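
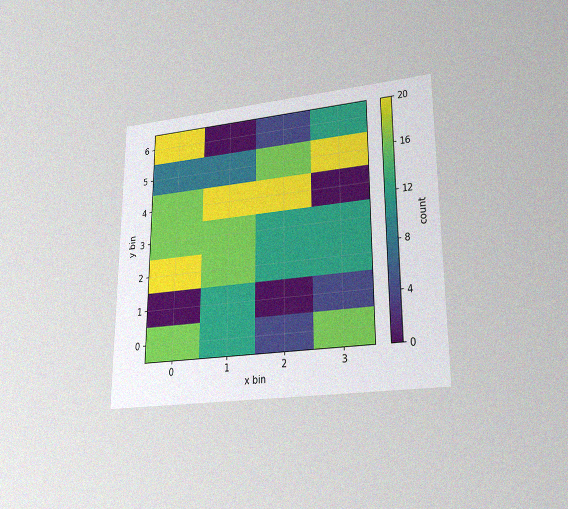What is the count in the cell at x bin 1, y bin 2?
16

The chart is viewed at a slight angle, with some photo noise. Matching the cell (1, 2) against the colorbar gives 16.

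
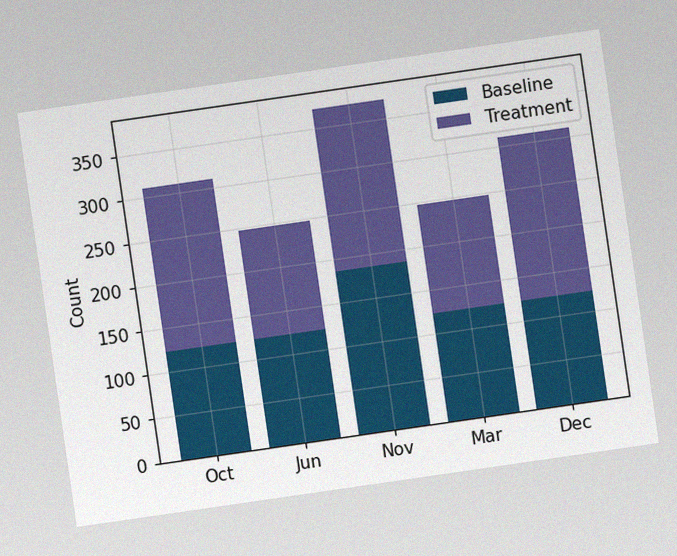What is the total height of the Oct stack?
The chart is tilted about 8° counter-clockwise, with some photo noise. The Oct stack's top reaches 310 on the y-axis.

310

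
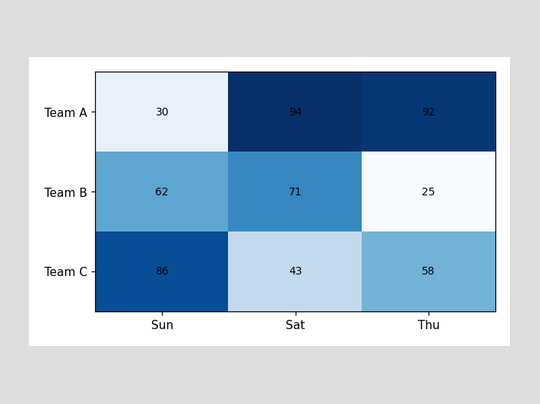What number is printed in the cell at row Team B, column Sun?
62

The (Team B, Sun) cell reads 62.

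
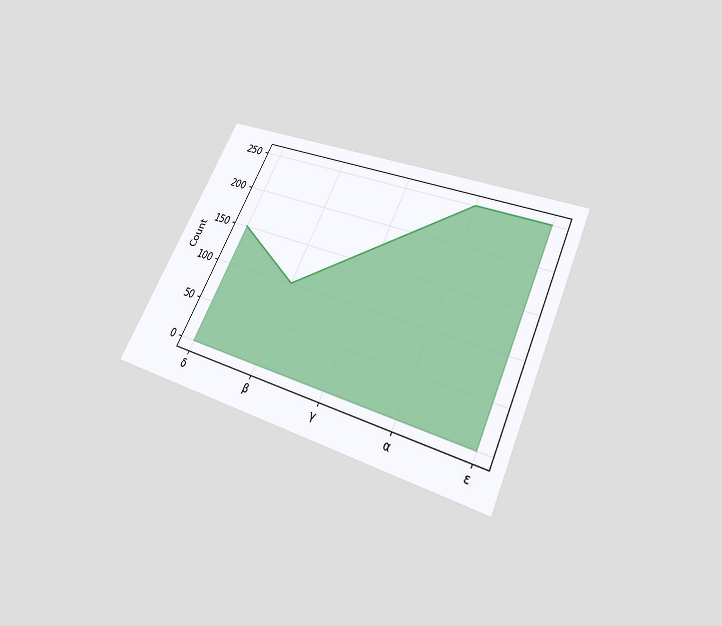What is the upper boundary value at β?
100

The chart is tilted about 25° clockwise and viewed slightly from below. At β the upper boundary is at 100.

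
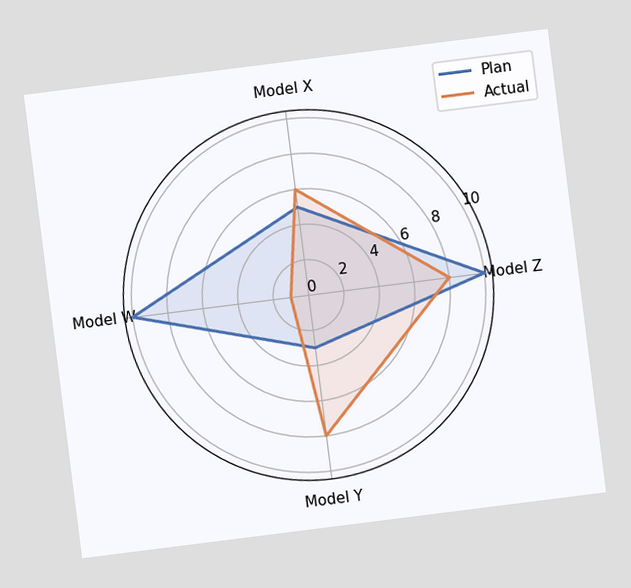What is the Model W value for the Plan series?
The chart is tilted about 7° counter-clockwise. On the Model W axis, Plan reaches 10.

10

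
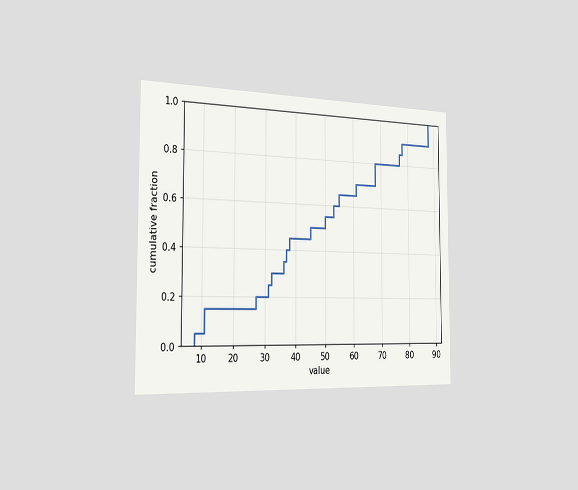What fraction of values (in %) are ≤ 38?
The chart is viewed slightly from the left. At x=38 the ECDF step is at 45%.

45%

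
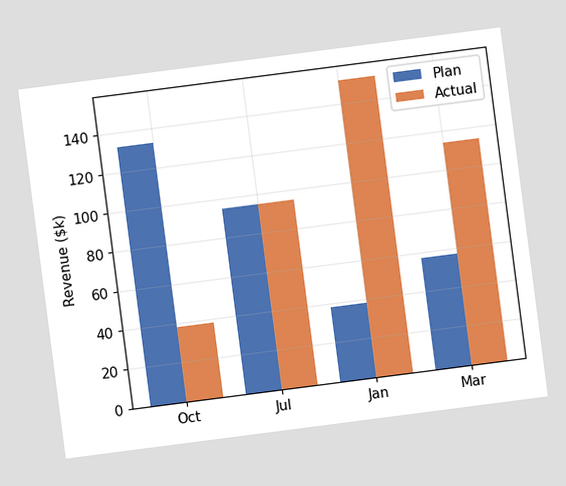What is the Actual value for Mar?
$114k

The chart is tilted about 7° counter-clockwise. The Actual bar at Mar reaches $114k on the y-axis.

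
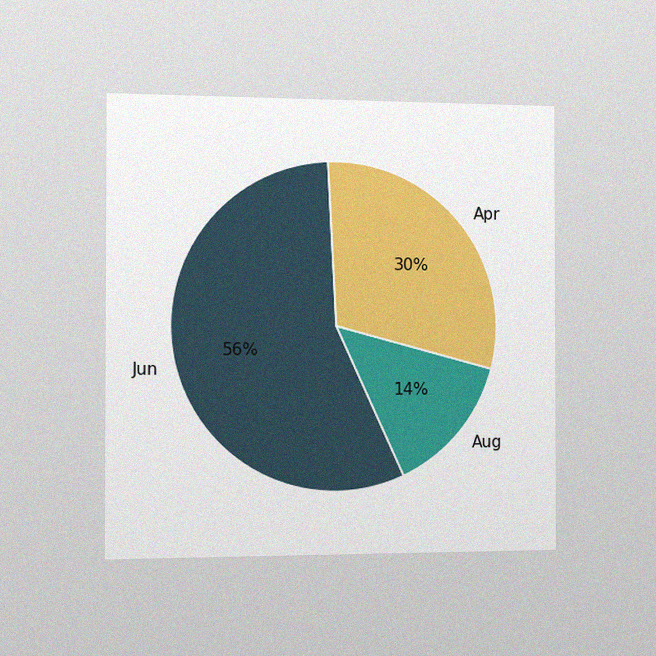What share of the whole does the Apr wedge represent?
30%

The chart is viewed slightly from the left, with some photo noise. The Apr slice takes up 30% of the pie.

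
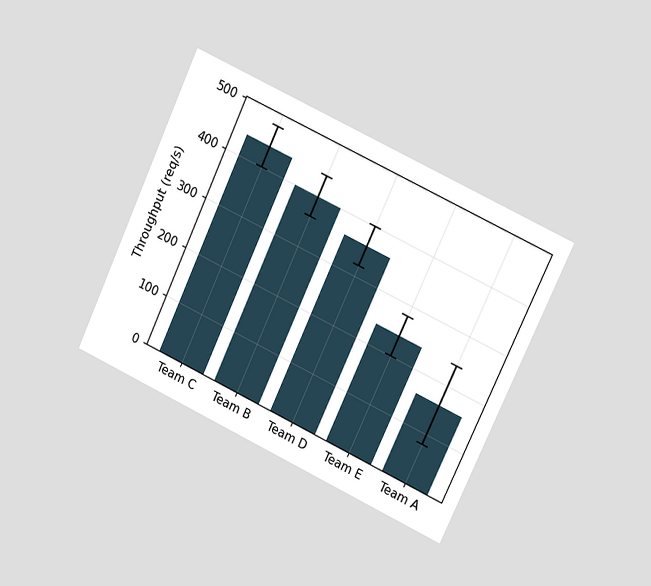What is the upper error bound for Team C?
480req/s

The chart is tilted about 25° clockwise and viewed at a slight angle. The Team C bar's upper whisker reaches 480req/s.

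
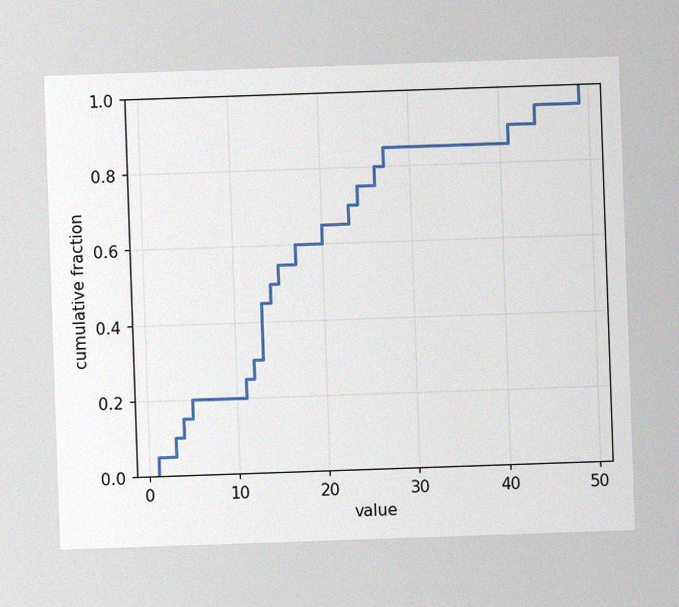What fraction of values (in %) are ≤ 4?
15%

The image has some photo noise and uneven lighting. At x=4 the ECDF step is at 15%.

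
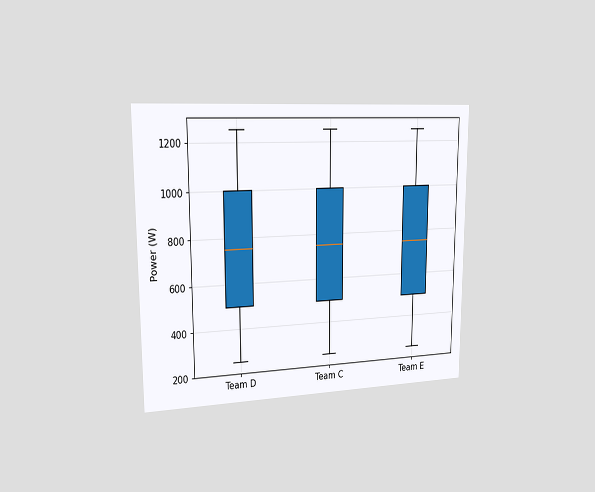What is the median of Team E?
750W

The chart is viewed slightly from the left. The median line in the Team E box sits at 750W.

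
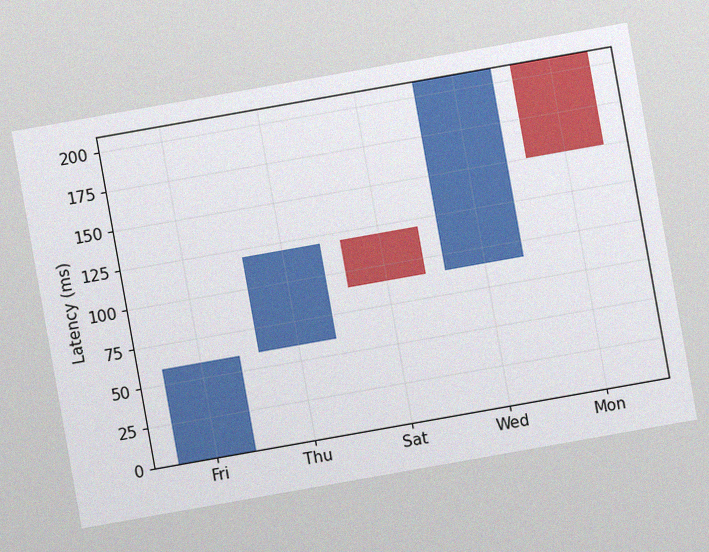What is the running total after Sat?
90ms

The chart is tilted about 10° counter-clockwise, with some photo noise. After Sat the running total reaches 90ms.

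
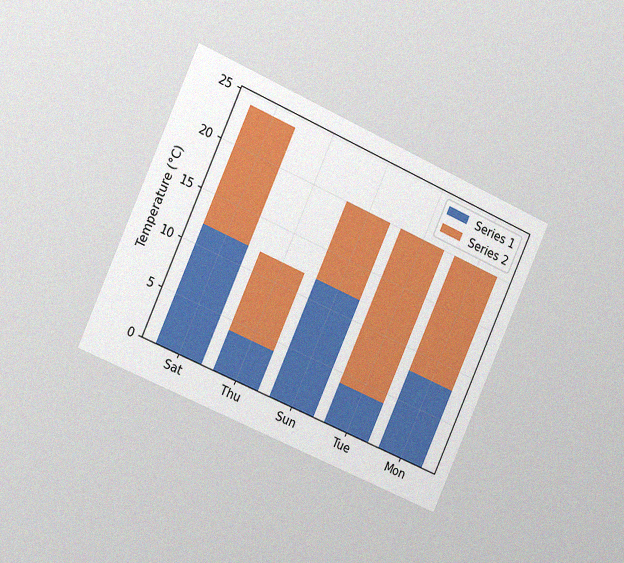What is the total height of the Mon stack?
20°C

The chart is tilted about 24° clockwise and viewed slightly from the left, with some photo noise. The Mon stack's top reaches 20°C on the y-axis.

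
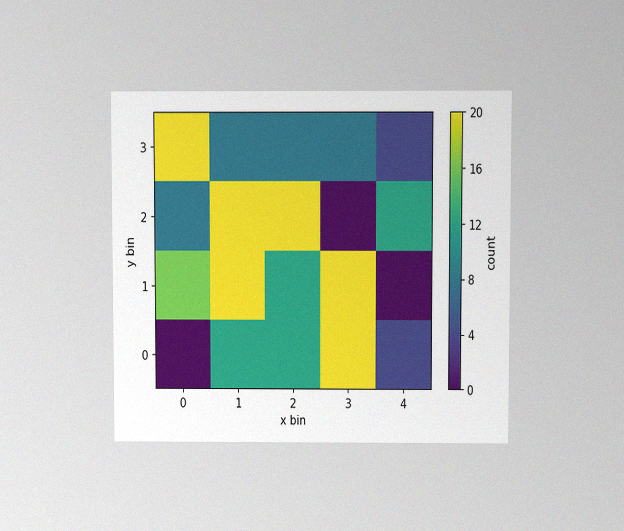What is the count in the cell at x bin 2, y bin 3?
The chart is viewed slightly from above, with some photo noise. Matching the cell (2, 3) against the colorbar gives 8.

8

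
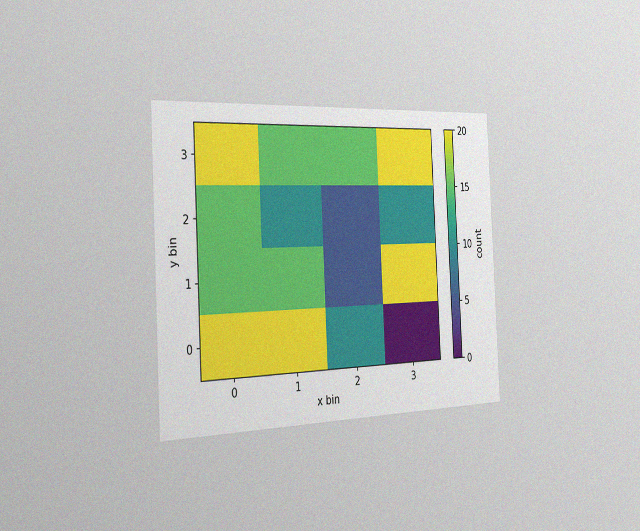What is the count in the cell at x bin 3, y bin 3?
The chart is tilted about 3° counter-clockwise and viewed slightly from the left, with some photo noise. Matching the cell (3, 3) against the colorbar gives 20.

20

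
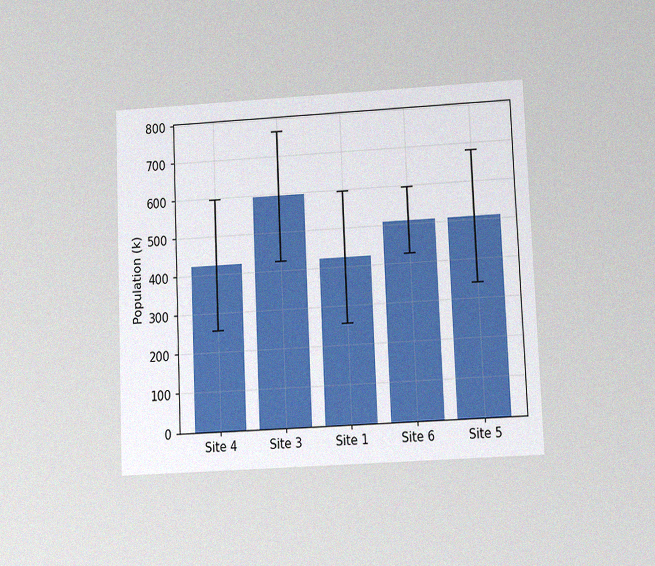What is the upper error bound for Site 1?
The chart is tilted about 2° counter-clockwise and viewed at a slight angle, with some photo noise. The Site 1 bar's upper whisker reaches 595k.

595k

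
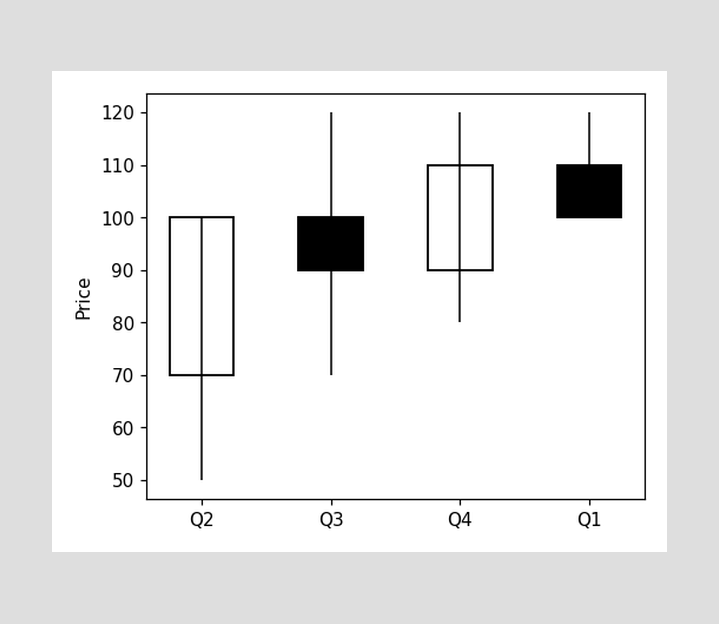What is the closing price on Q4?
The Q4 candle closes at 110.

110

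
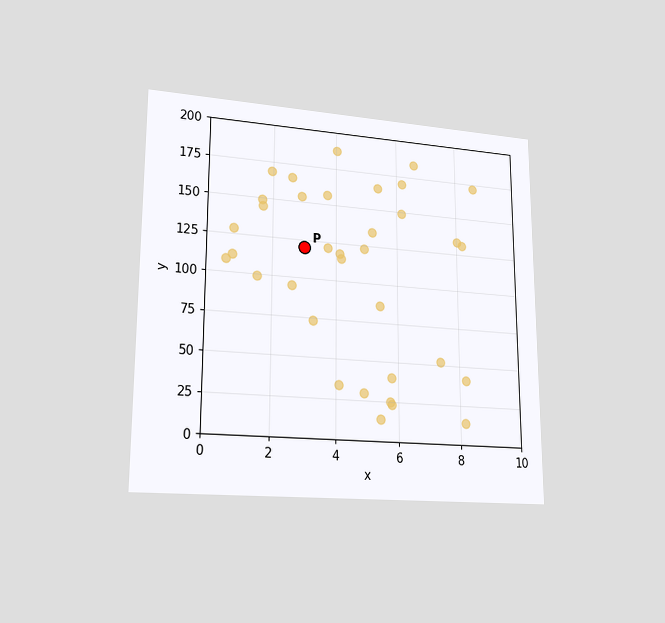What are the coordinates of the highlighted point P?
(3, 120)

The chart is viewed at a slight angle. Following the gridlines from P to each axis, P sits at (3, 120).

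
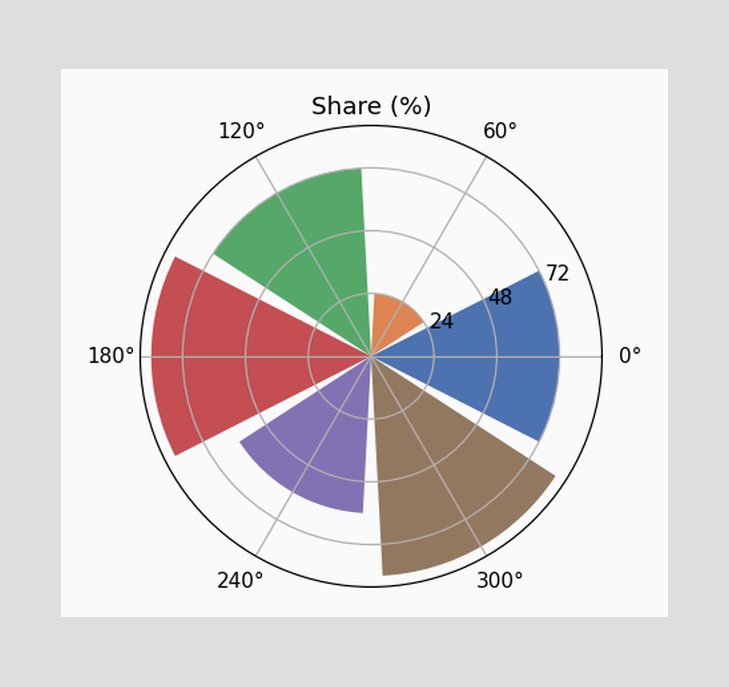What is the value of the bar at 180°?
The bar at 180° reaches 84% on the radial axis.

84%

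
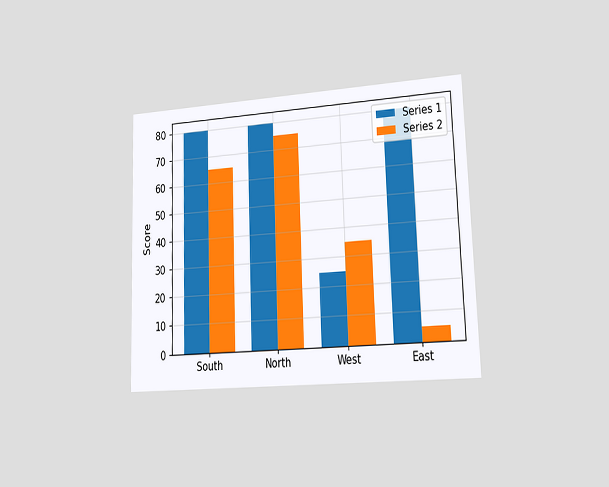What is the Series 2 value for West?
The chart is viewed slightly from the right. The Series 2 bar at West reaches 35 on the y-axis.

35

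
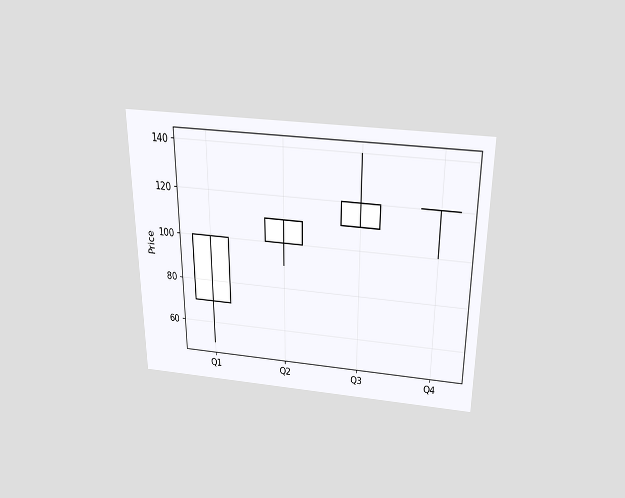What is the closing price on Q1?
The chart is viewed slightly from above. The Q1 candle closes at 100.

100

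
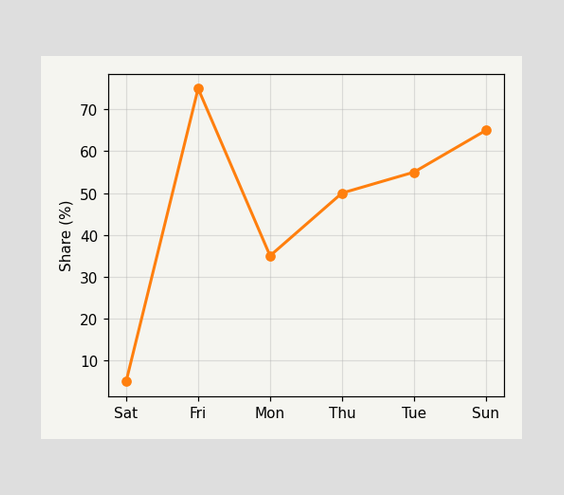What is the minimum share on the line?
5%

The lowest point is at Sat, and reading across to the y-axis gives 5%.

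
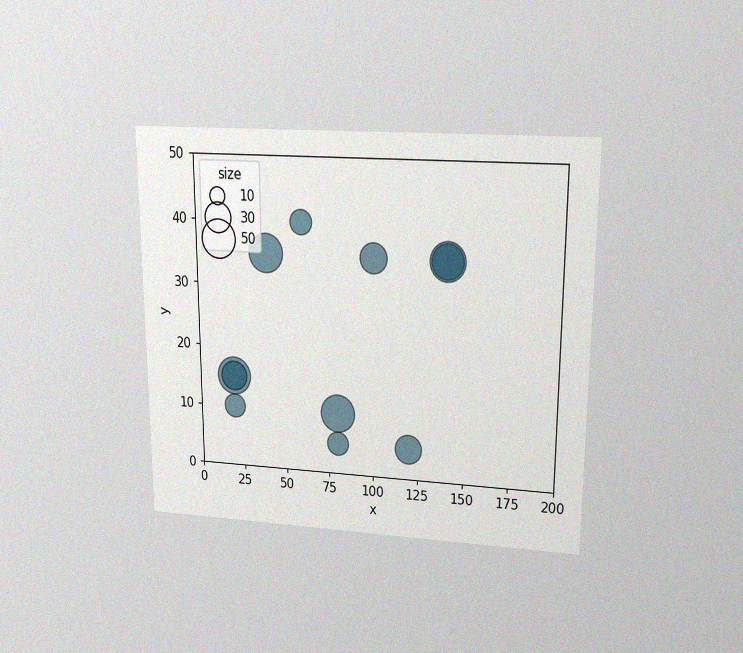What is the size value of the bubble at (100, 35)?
30

The chart is viewed slightly from above, with some photo noise. Matching the bubble at (100, 35) against the size legend gives 30.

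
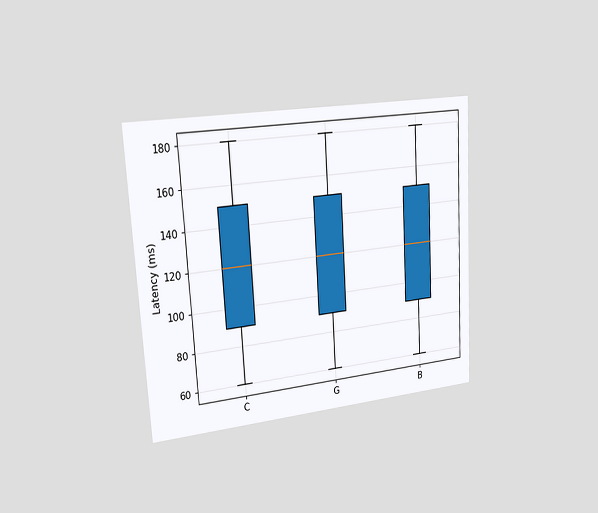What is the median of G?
120ms

The chart is tilted about 3° counter-clockwise and viewed slightly from the left. The median line in the G box sits at 120ms.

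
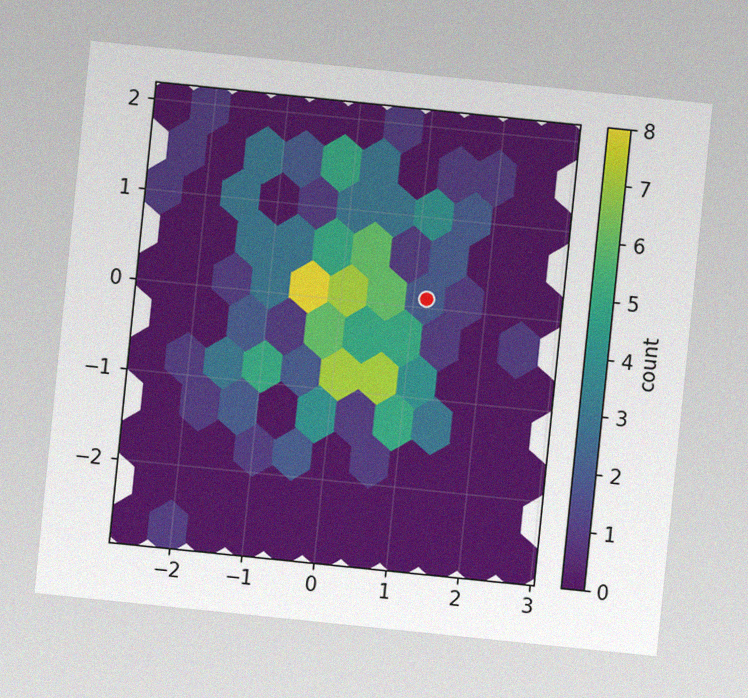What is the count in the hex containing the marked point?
The chart is tilted about 6° clockwise, with some photo noise. The marked hex reads 2 on the colorbar.

2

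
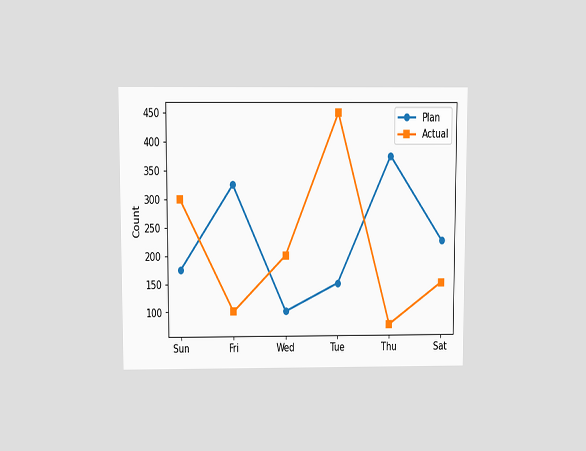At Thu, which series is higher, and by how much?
The chart is viewed slightly from above. At Thu, Plan sits above the other line by 300.

Plan, by 300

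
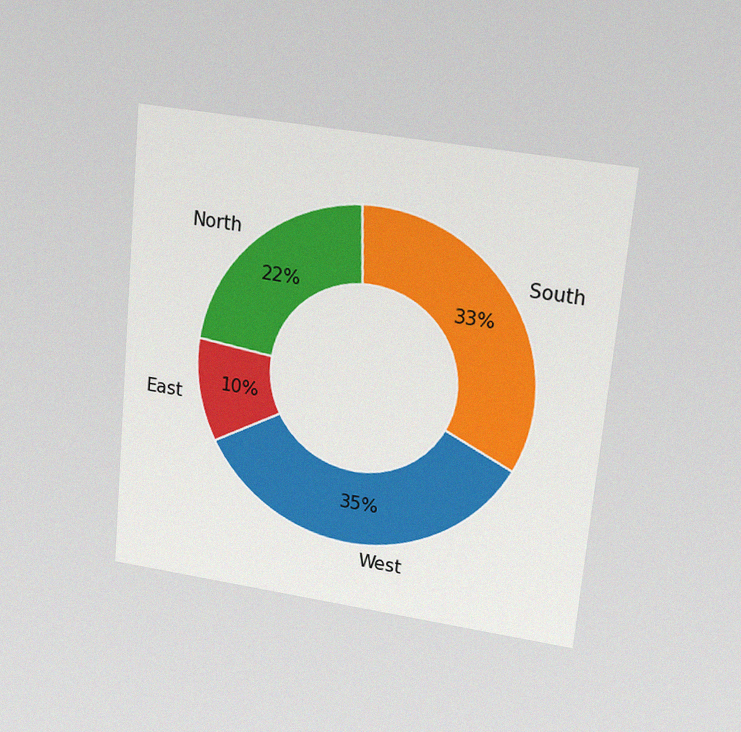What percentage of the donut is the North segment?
The chart is tilted about 5° clockwise and viewed at a slight angle, with some photo noise. The North segment takes up 22% of the ring.

22%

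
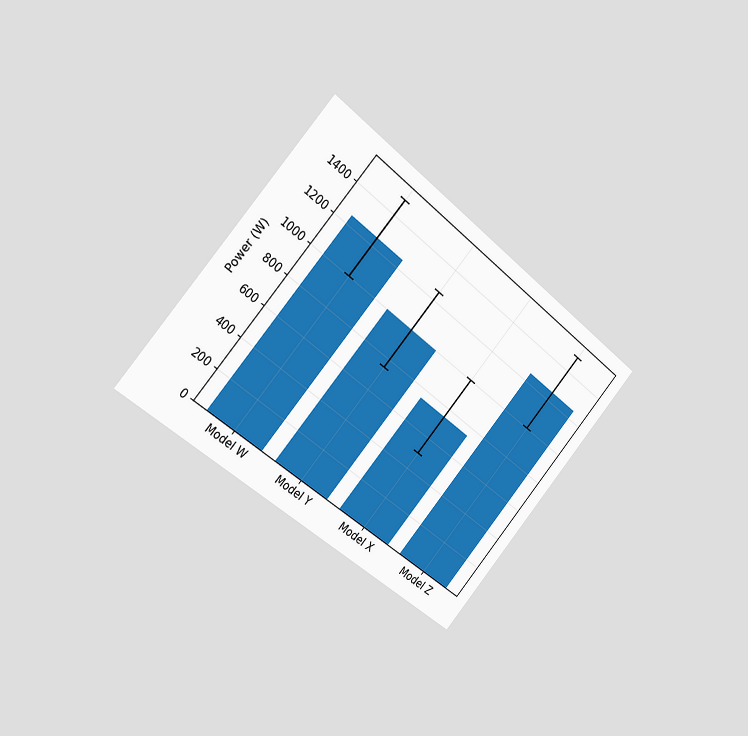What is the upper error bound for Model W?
The chart is tilted about 41° clockwise and viewed slightly from the left. The Model W bar's upper whisker reaches 1500W.

1500W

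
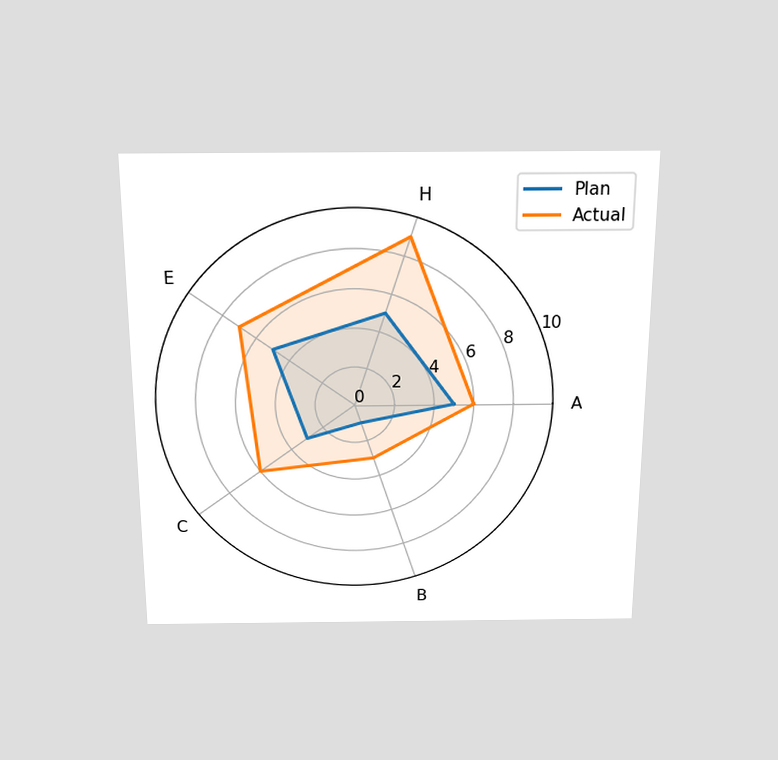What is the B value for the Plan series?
1

The chart is viewed slightly from above. On the B axis, Plan reaches 1.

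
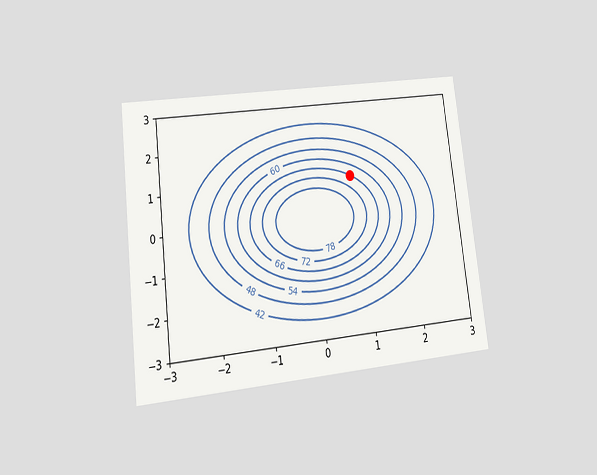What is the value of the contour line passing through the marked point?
66

The chart is tilted about 7° counter-clockwise and viewed at a slight angle. The marked point sits on the contour labelled 66.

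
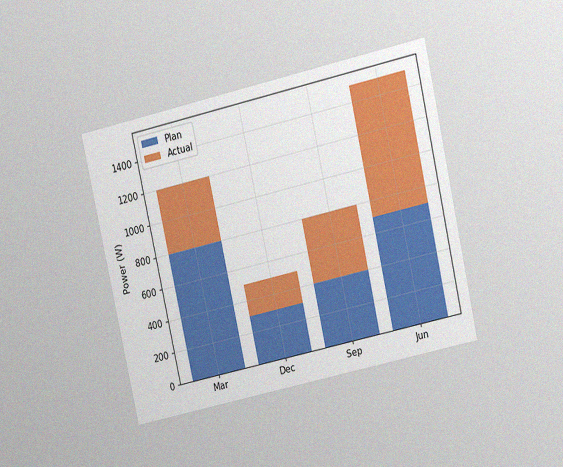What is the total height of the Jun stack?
The chart is tilted about 13° counter-clockwise and viewed at a slight angle, with some photo noise. The Jun stack's top reaches 1500W on the y-axis.

1500W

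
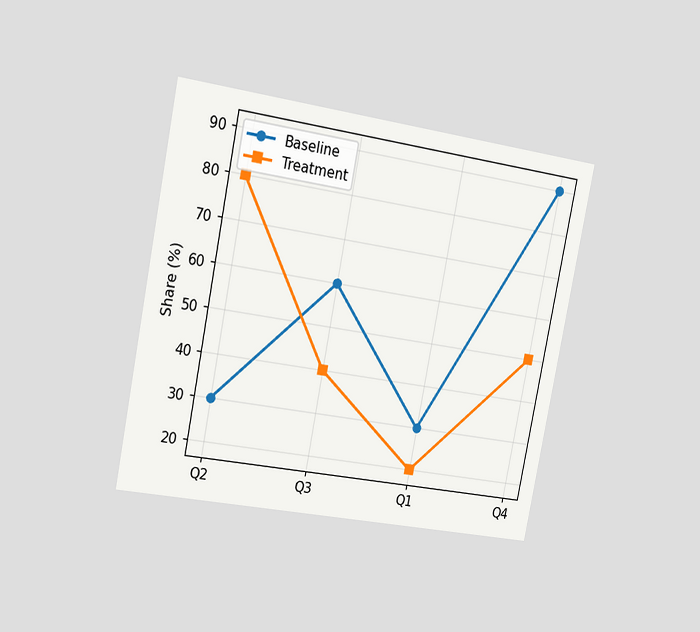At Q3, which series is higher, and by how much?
Baseline, by 20%

The chart is tilted about 11° clockwise and viewed slightly from the left. At Q3, Baseline sits above the other line by 20%.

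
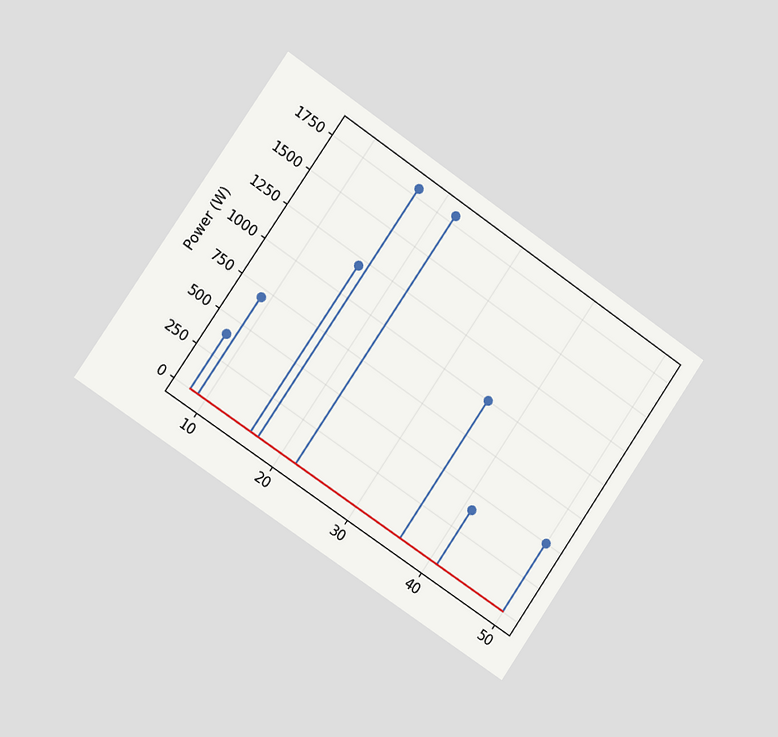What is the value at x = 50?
500W

The chart is tilted about 34° clockwise and viewed slightly from the left. The stem at x=50 reaches 500W.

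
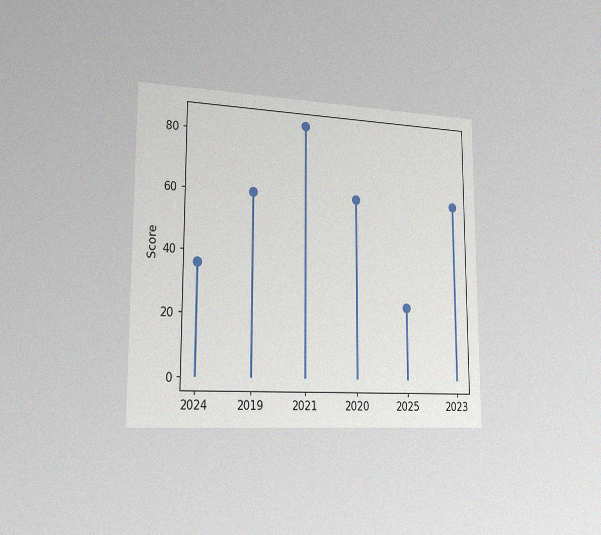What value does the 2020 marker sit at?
The chart is viewed slightly from the left, with some photo noise. The 2020 marker sits at 60.

60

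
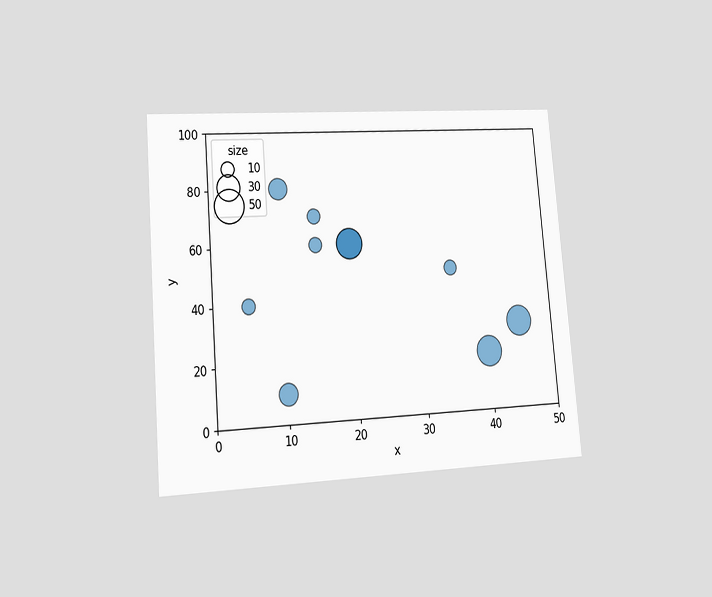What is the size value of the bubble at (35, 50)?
10

The chart is tilted about 5° counter-clockwise and viewed at a slight angle. Matching the bubble at (35, 50) against the size legend gives 10.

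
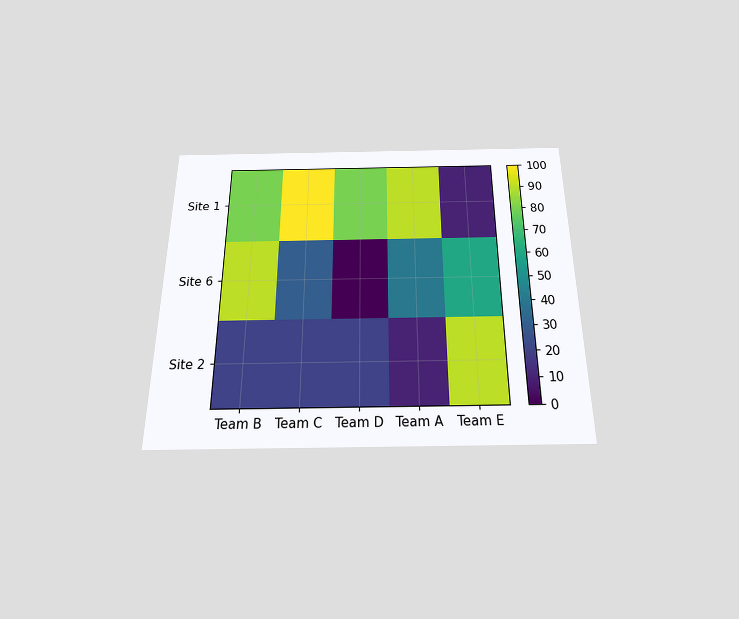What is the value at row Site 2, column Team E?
The chart is viewed slightly from below. Matching cell (Site 2, Team E) against the colorbar gives 90.

90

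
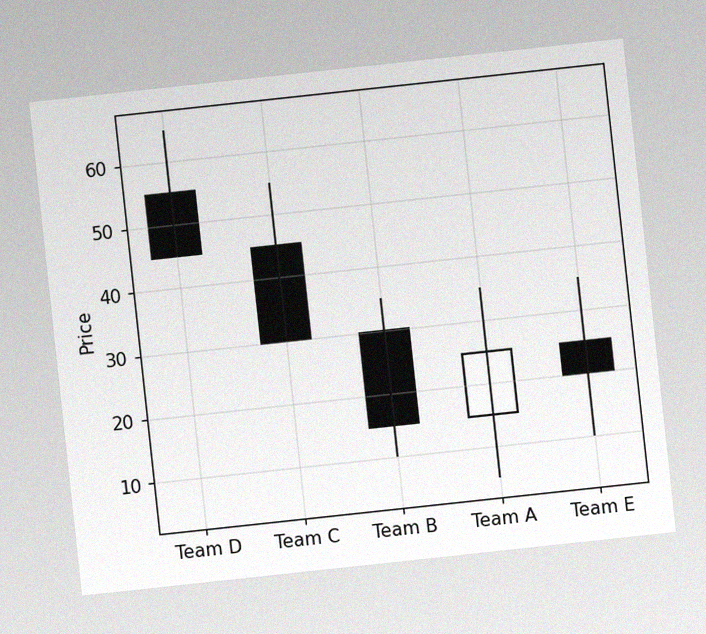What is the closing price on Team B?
The chart is tilted about 6° counter-clockwise, with some photo noise. The Team B candle closes at 15.

15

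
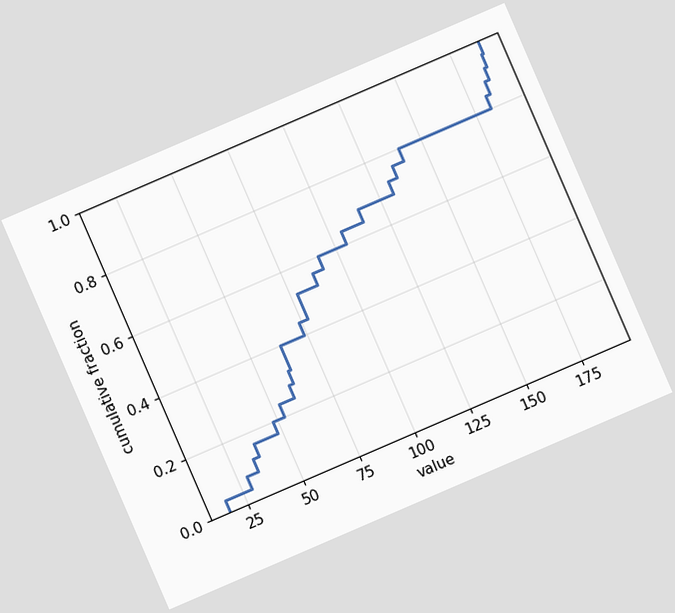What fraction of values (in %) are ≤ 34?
The chart is tilted about 23° counter-clockwise. At x=34 the ECDF step is at 12%.

12%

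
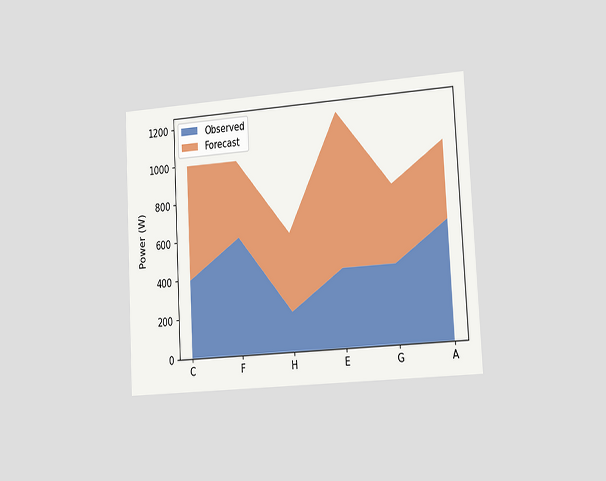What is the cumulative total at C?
1000W

The chart is tilted about 3° counter-clockwise and viewed slightly from the right. The stacked total at C reaches 1000W.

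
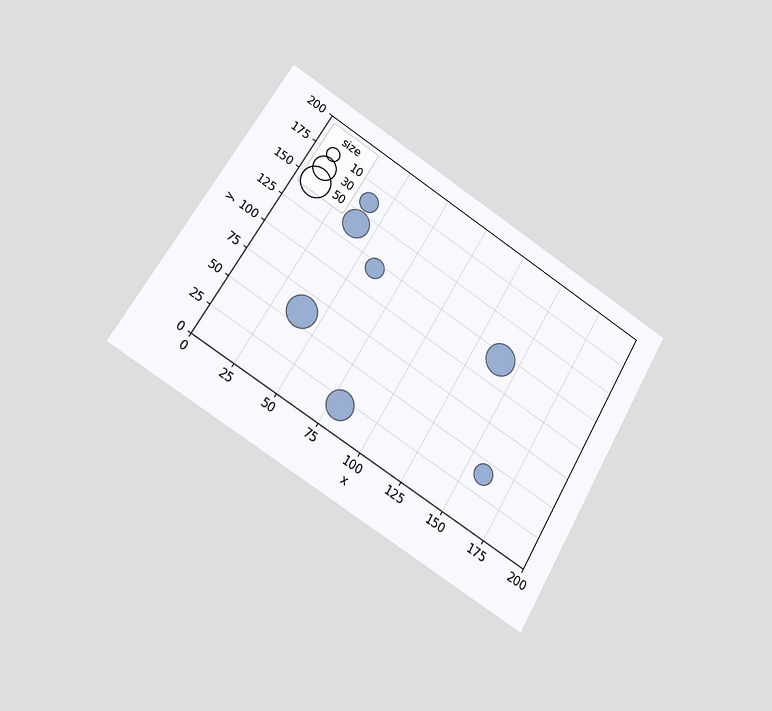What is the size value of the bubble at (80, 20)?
40

The chart is tilted about 31° clockwise and viewed at a slight angle. Matching the bubble at (80, 20) against the size legend gives 40.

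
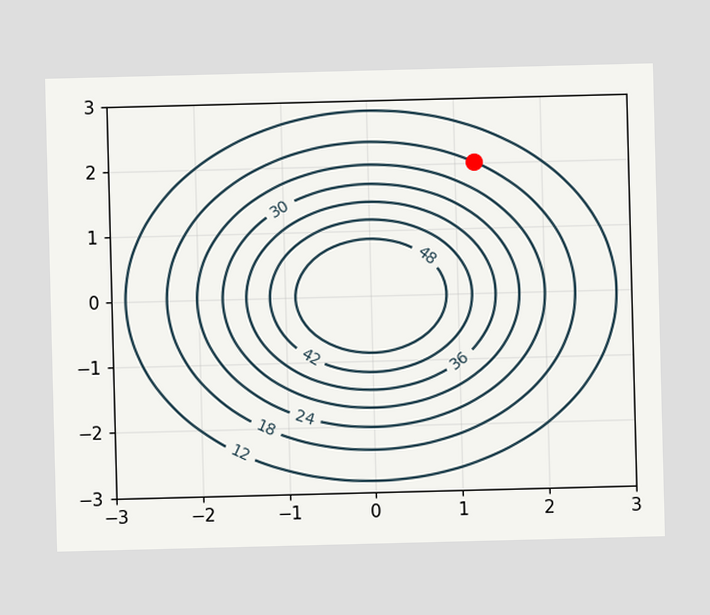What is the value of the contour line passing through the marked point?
18

The marked point sits on the contour labelled 18.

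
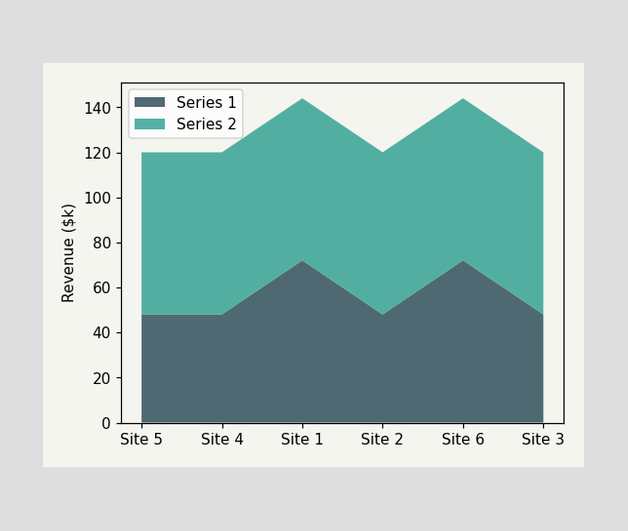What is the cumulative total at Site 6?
$144k

The stacked total at Site 6 reaches $144k.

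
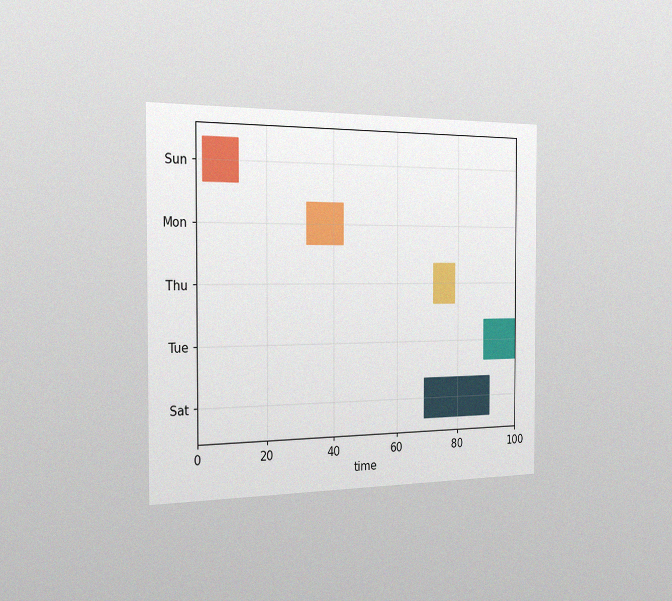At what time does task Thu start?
The chart is viewed slightly from the left, with some photo noise. The Thu bar begins at t=72.

72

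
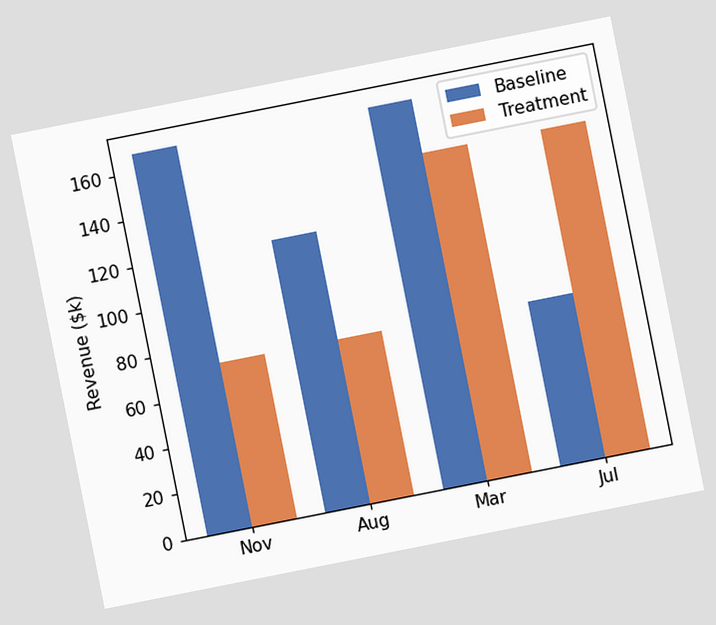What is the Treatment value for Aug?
$72k

The chart is tilted about 11° counter-clockwise. The Treatment bar at Aug reaches $72k on the y-axis.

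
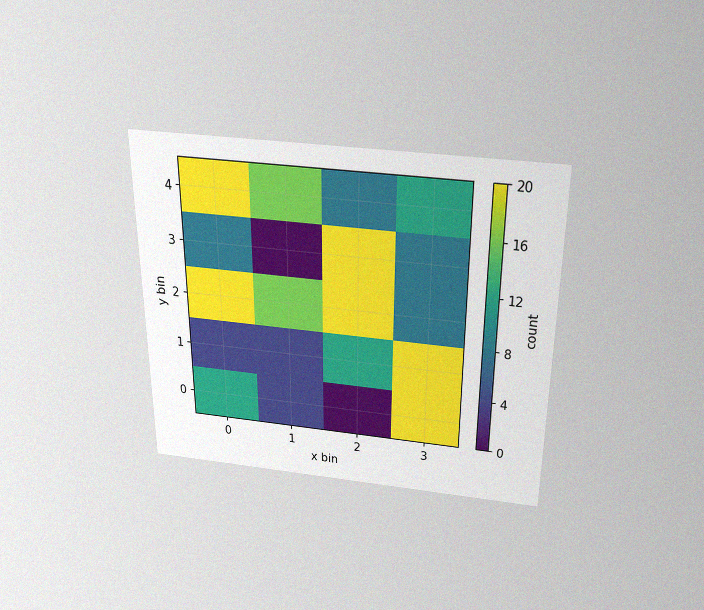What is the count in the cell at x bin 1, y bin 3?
The chart is viewed slightly from above, with some photo noise. Matching the cell (1, 3) against the colorbar gives 0.

0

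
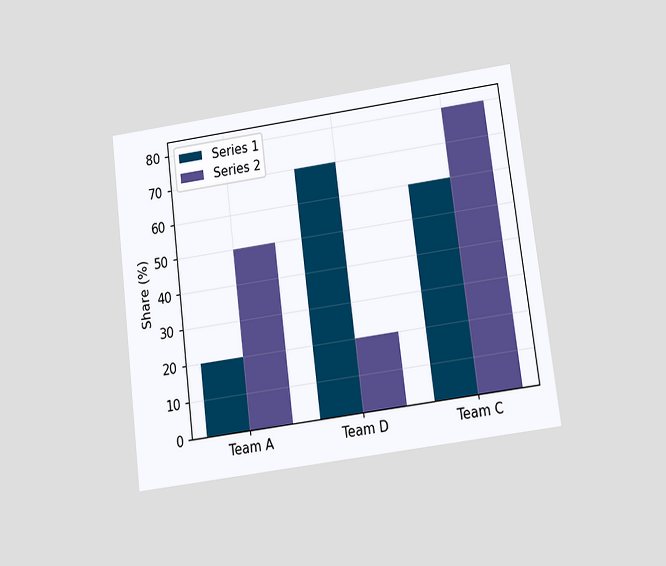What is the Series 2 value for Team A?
The chart is tilted about 7° counter-clockwise and viewed slightly from below. The Series 2 bar at Team A reaches 50% on the y-axis.

50%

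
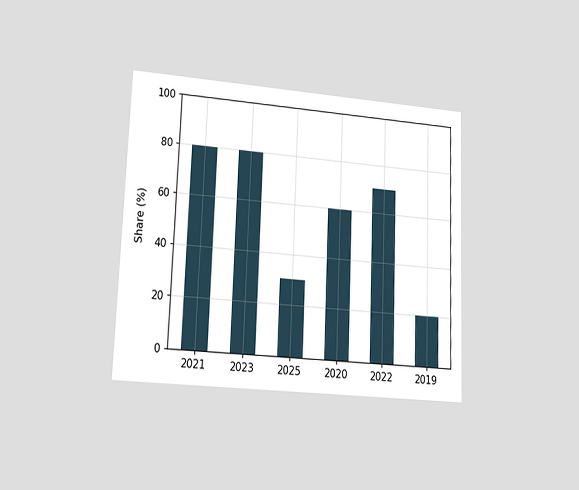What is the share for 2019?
The chart is tilted about 2° clockwise and viewed at a slight angle. Reading along the chart's y-axis, the 2019 bar reaches 20%.

20%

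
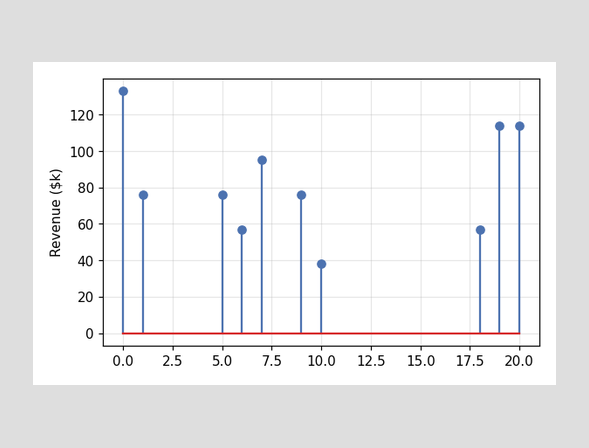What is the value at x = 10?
$38k

The stem at x=10 reaches $38k.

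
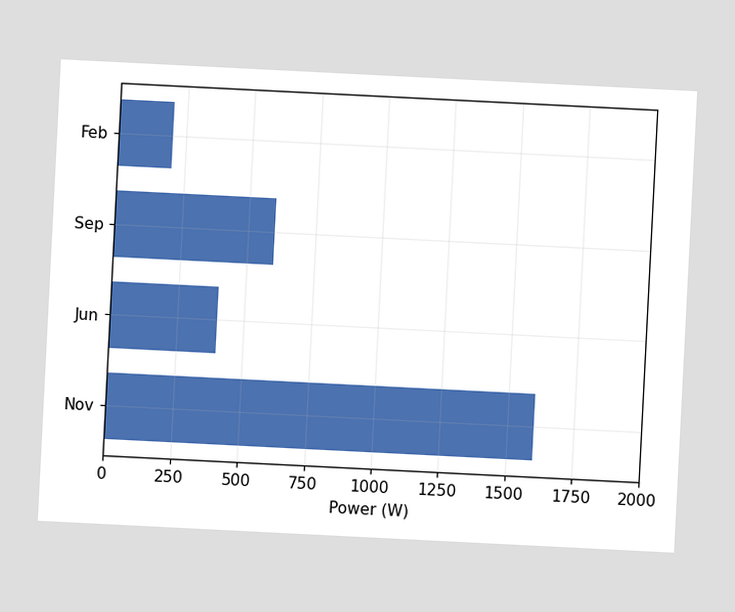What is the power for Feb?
The chart is tilted about 3° clockwise. Reading along the chart's x-axis, the Feb bar reaches 200W.

200W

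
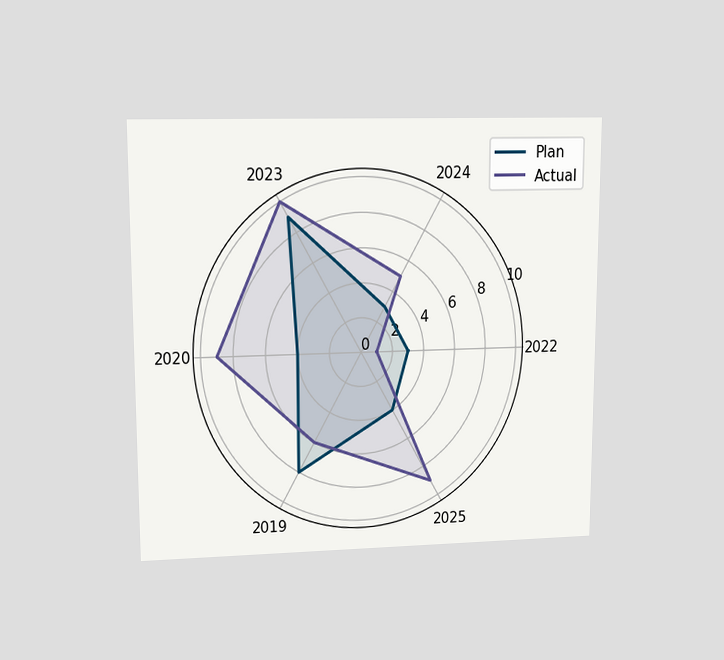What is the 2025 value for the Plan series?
The chart is viewed at a slight angle. On the 2025 axis, Plan reaches 4.

4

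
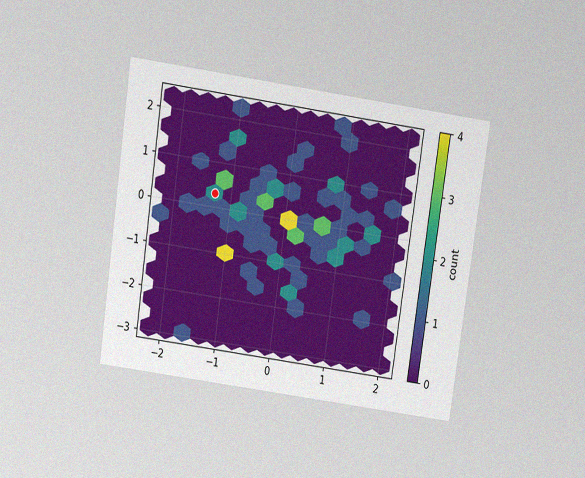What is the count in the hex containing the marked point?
2

The chart is tilted about 8° clockwise and viewed slightly from above, with some photo noise. The marked hex reads 2 on the colorbar.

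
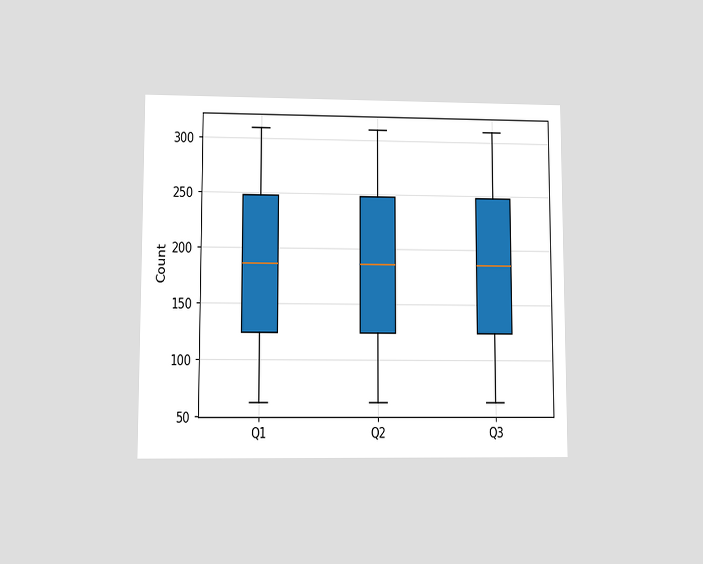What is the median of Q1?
186

The chart is viewed at a slight angle. The median line in the Q1 box sits at 186.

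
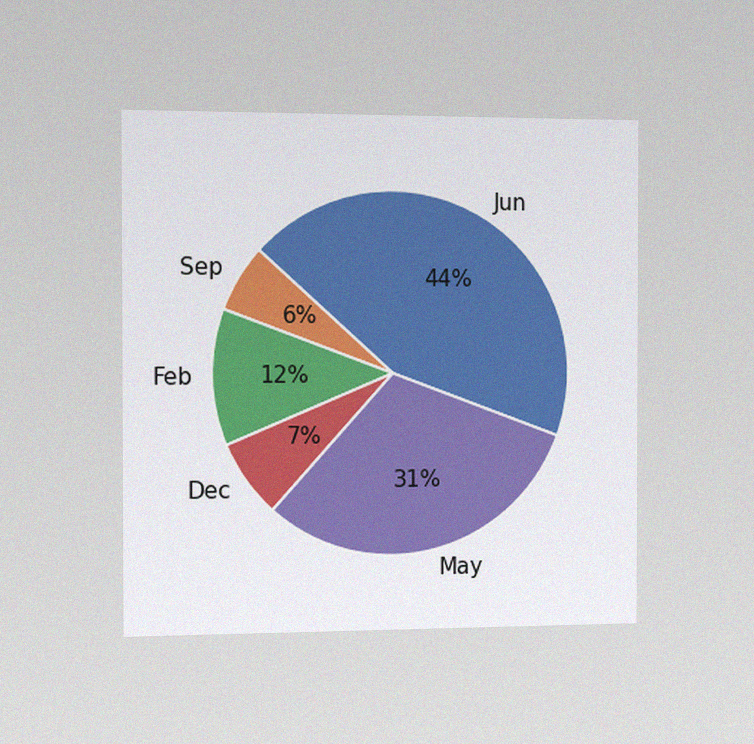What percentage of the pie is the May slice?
The chart is viewed slightly from the left, with some photo noise. The May slice takes up 31% of the pie.

31%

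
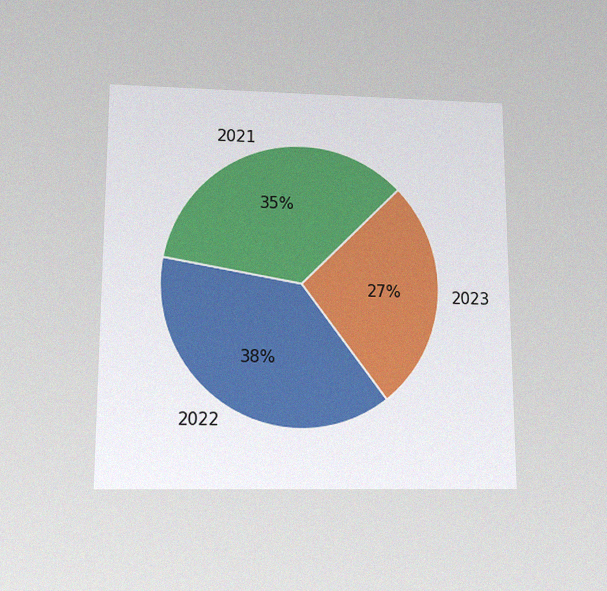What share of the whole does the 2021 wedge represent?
35%

The chart is viewed slightly from below, with some photo noise. The 2021 slice takes up 35% of the pie.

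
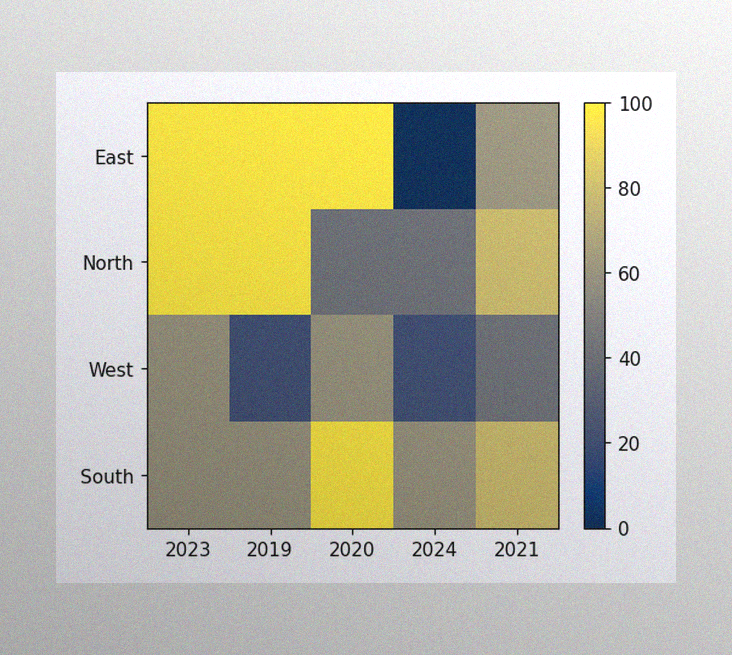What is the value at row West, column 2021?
40

The image has some photo noise and uneven lighting. Matching cell (West, 2021) against the colorbar gives 40.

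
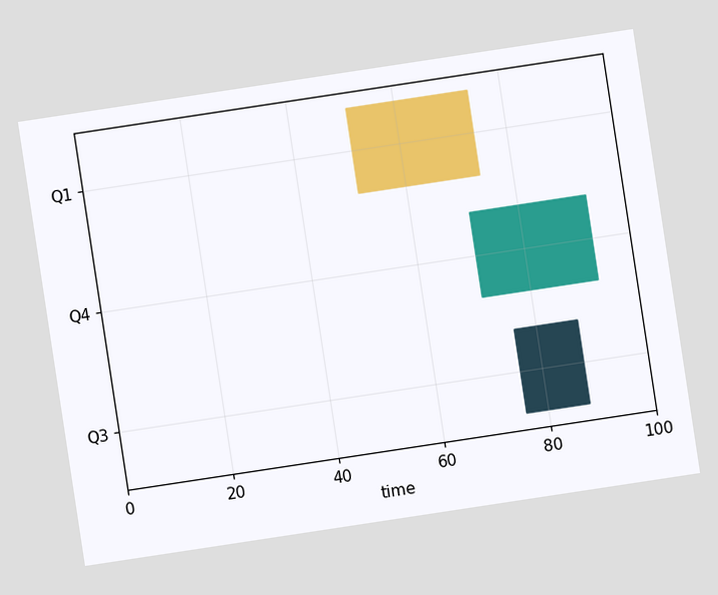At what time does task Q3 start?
76

The chart is tilted about 9° counter-clockwise. The Q3 bar begins at t=76.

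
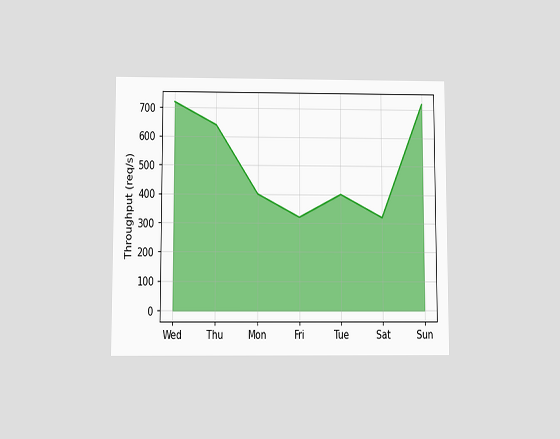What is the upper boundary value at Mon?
The chart is viewed slightly from below. At Mon the upper boundary is at 400req/s.

400req/s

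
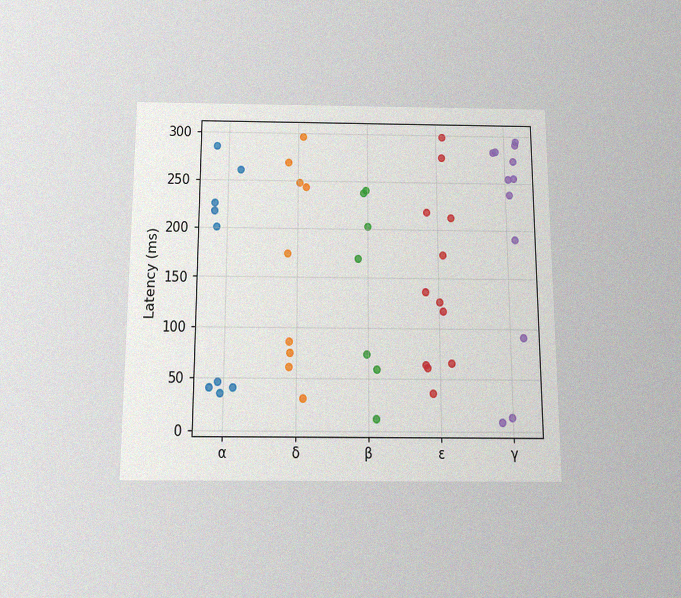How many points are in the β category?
The chart is viewed slightly from below, with some photo noise. Counting the markers in the β column gives 7.

7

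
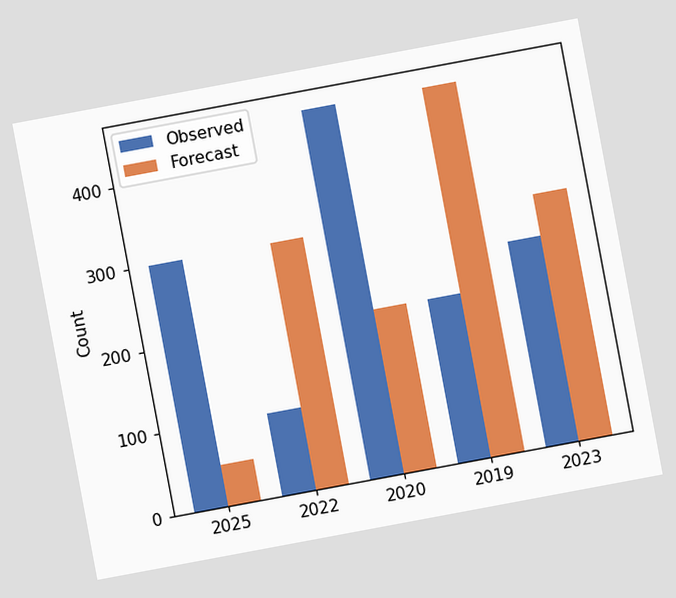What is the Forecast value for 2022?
300

The chart is tilted about 11° counter-clockwise. The Forecast bar at 2022 reaches 300 on the y-axis.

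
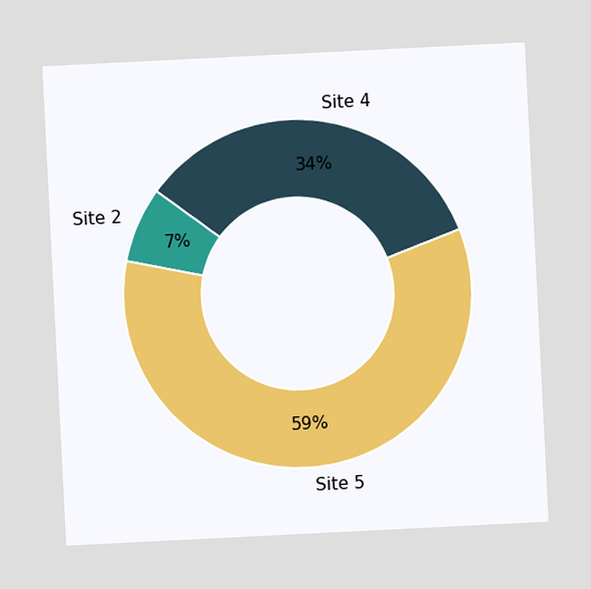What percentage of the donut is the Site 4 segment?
The chart is tilted about 3° counter-clockwise. The Site 4 segment takes up 34% of the ring.

34%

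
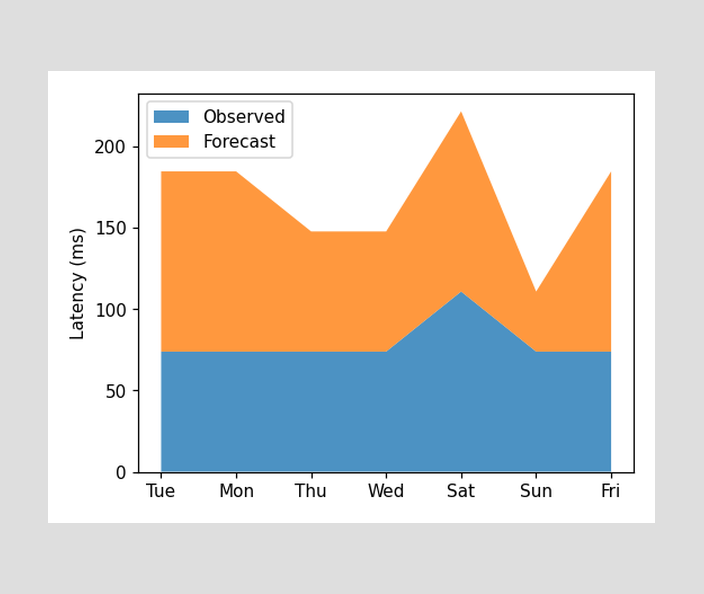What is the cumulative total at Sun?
The stacked total at Sun reaches 111ms.

111ms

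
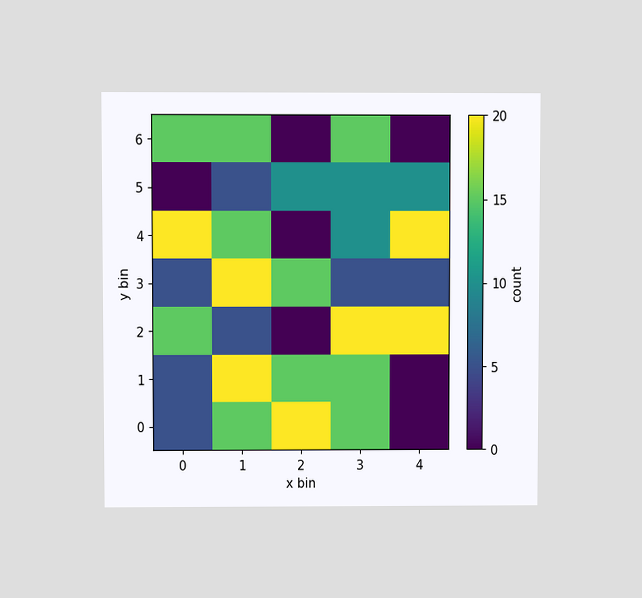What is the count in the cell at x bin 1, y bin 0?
15

The chart is viewed at a slight angle. Matching the cell (1, 0) against the colorbar gives 15.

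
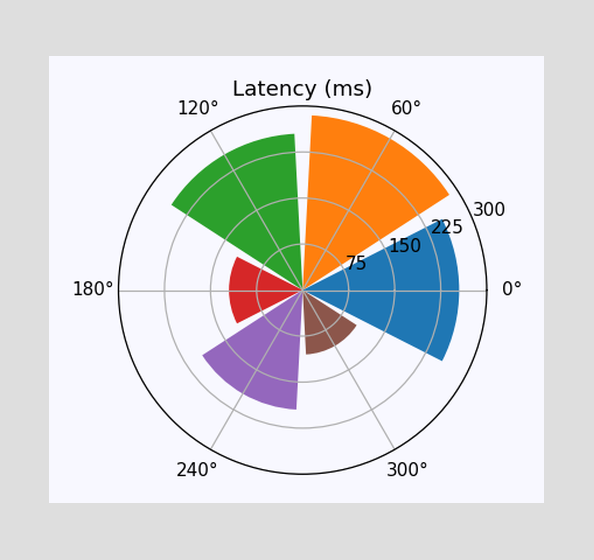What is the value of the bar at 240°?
195ms

The bar at 240° reaches 195ms on the radial axis.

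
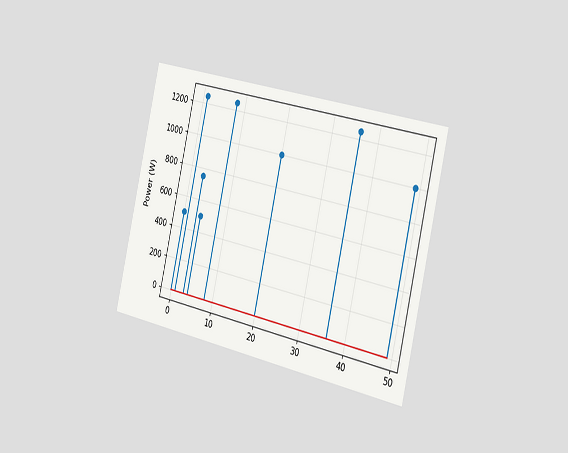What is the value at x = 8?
The chart is tilted about 13° clockwise and viewed slightly from the right. The stem at x=8 reaches 1250W.

1250W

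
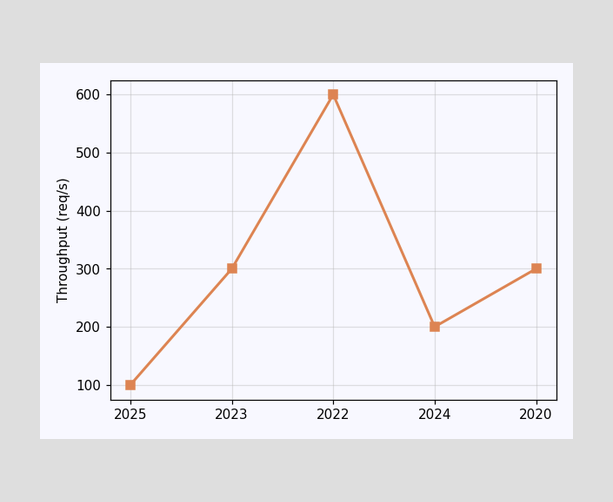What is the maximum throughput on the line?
The highest point is at 2022, and reading across to the y-axis gives 600req/s.

600req/s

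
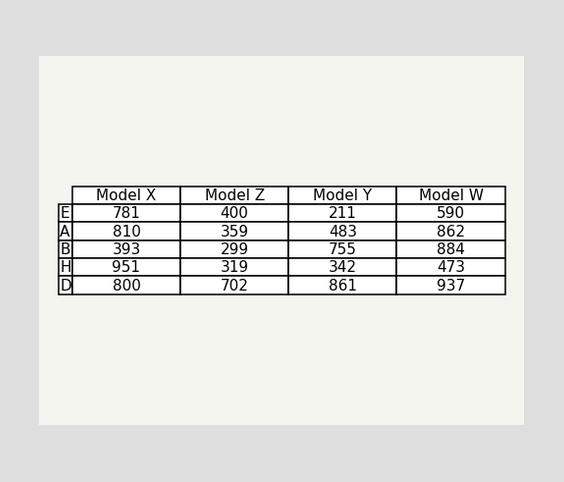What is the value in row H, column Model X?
The (H, Model X) cell reads 951.

951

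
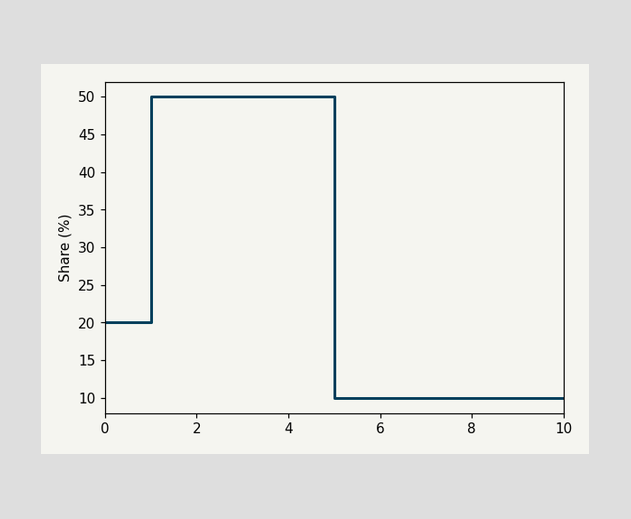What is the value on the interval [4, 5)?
On [4, 5) the step sits at 50%.

50%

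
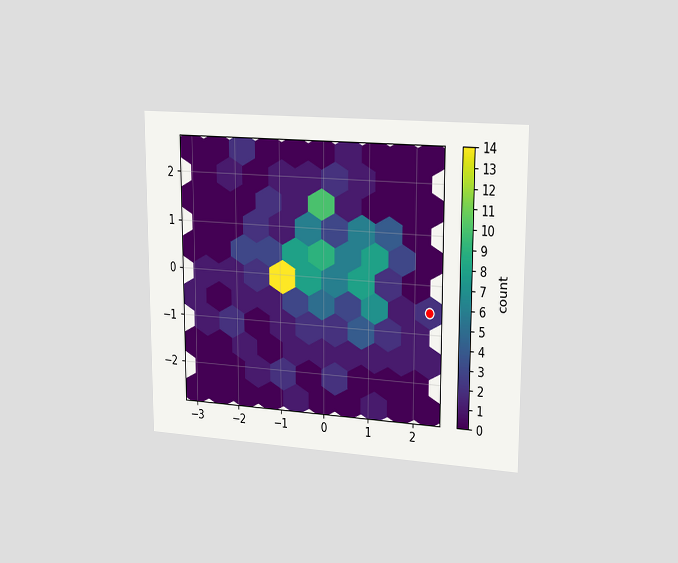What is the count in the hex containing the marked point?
The chart is viewed slightly from the right. The marked hex reads 2 on the colorbar.

2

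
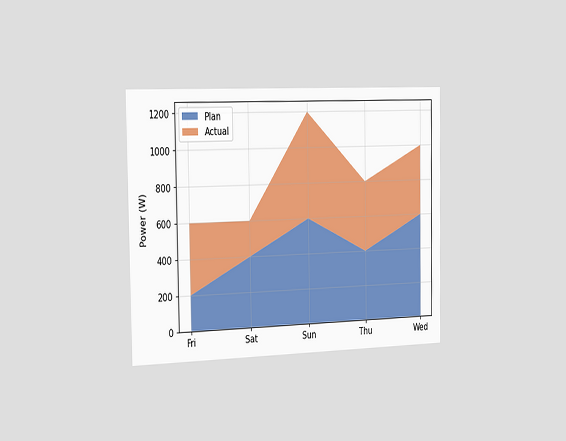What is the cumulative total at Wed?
The chart is viewed slightly from the left. The stacked total at Wed reaches 1000W.

1000W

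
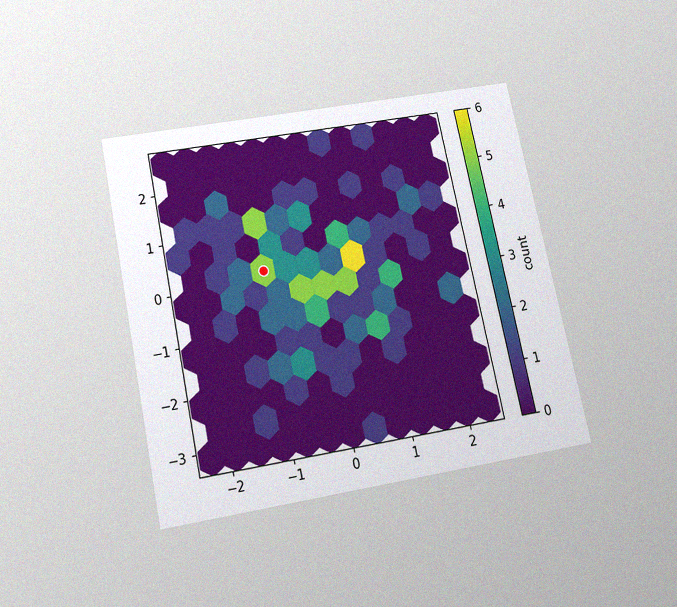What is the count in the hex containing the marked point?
The chart is tilted about 12° counter-clockwise and viewed slightly from below, with some photo noise. The marked hex reads 5 on the colorbar.

5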